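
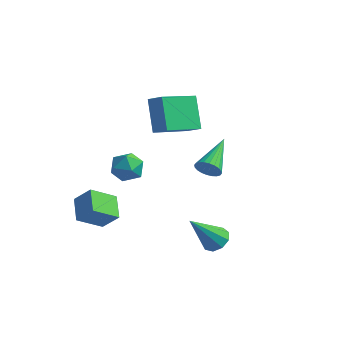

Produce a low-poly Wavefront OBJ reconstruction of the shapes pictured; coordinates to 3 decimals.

v 1.475 1.526 0.064
v 1.86 1.379 0.527
v 1.285 3.334 0.796
v 2.015 1.462 0.362
v 2.088 1.555 0.151
v 2.068 1.644 -0.073
v 1.957 1.715 -0.277
v 1.774 1.756 -0.428
v 1.544 1.763 -0.505
v 1.304 1.734 -0.494
v 1.09 1.673 -0.399
v 0.935 1.59 -0.234
v 0.862 1.496 -0.023
v 0.882 1.408 0.202
v 0.993 1.337 0.405
v 1.177 1.295 0.556
v 1.406 1.288 0.633
v 1.646 1.318 0.623
v 3.129 -0.852 -2.209
v 3.651 -1.273 -2.226
v 2.411 -1.808 -0.631
v 3.749 -0.911 -1.963
v 3.558 -0.522 -1.814
v 3.166 -0.287 -1.85
v 2.757 -0.317 -2.054
v 2.522 -0.597 -2.331
v 2.571 -0.996 -2.55
v 2.881 -1.328 -2.61
v 3.308 -1.437 -2.482
v -2.617 -0.545 -2.447
v -3.326 -1.477 -1.644
v -1.868 -0.418 -1.638
v -2.577 -1.35 -0.835
v -1.943 -1.47 -2.925
v -2.652 -2.402 -2.122
v -1.194 -1.343 -2.116
v -1.903 -2.275 -1.313
v -1.338 1.792 1.26
v -2.07 2.653 2.636
v -0.663 3.61 0.482
v -1.395 4.471 1.858
v -0.605 1.709 1.702
v -1.337 2.57 3.078
v 0.07 3.527 0.924
v -0.662 4.388 2.3
v -2.523 1.999 -0.624
v -2.096 2.044 -1.347
v -2.664 0.656 -0.793
v -2.237 0.701 -1.516
v -1.842 0.831 -0.784
v -1.755 1.662 -0.68
v -3.005 1.038 -1.46
v -2.918 1.869 -1.356
v -2.393 1.451 -1.864
v -1.674 1.323 -1.446
v -3.086 1.377 -0.694
v -2.367 1.249 -0.276
f 2 1 4
f 2 4 3
f 4 1 5
f 4 5 3
f 5 1 6
f 5 6 3
f 6 1 7
f 6 7 3
f 7 1 8
f 7 8 3
f 8 1 9
f 8 9 3
f 9 1 10
f 9 10 3
f 10 1 11
f 10 11 3
f 11 1 12
f 11 12 3
f 12 1 13
f 12 13 3
f 13 1 14
f 13 14 3
f 14 1 15
f 14 15 3
f 15 1 16
f 15 16 3
f 16 1 17
f 16 17 3
f 17 1 18
f 17 18 3
f 18 1 2
f 18 2 3
f 20 19 22
f 20 22 21
f 22 19 23
f 22 23 21
f 23 19 24
f 23 24 21
f 24 19 25
f 24 25 21
f 25 19 26
f 25 26 21
f 26 19 27
f 26 27 21
f 27 19 28
f 27 28 21
f 28 19 29
f 28 29 21
f 29 19 20
f 29 20 21
f 31 33 30
f 34 31 30
f 30 33 32
f 32 34 30
f 31 37 33
f 35 31 34
f 35 37 31
f 33 37 32
f 36 34 32
f 32 37 36
f 36 35 34
f 37 35 36
f 39 41 38
f 42 39 38
f 38 41 40
f 40 42 38
f 39 45 41
f 43 39 42
f 43 45 39
f 41 45 40
f 44 42 40
f 40 45 44
f 44 43 42
f 45 43 44
f 46 57 51
f 46 51 47
f 46 47 53
f 46 53 56
f 46 56 57
f 47 51 55
f 51 57 50
f 57 56 48
f 56 53 52
f 53 47 54
f 49 55 50
f 49 50 48
f 49 48 52
f 49 52 54
f 49 54 55
f 50 55 51
f 48 50 57
f 52 48 56
f 54 52 53
f 55 54 47



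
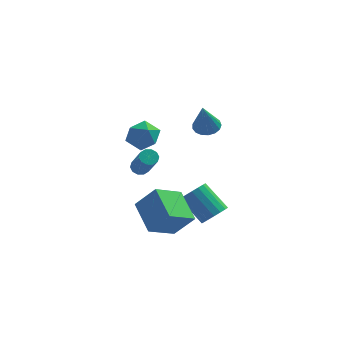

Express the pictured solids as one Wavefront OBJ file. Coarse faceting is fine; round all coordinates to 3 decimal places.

v -3.556 0.351 3.08
v -2.643 0.626 2.865
v -3.137 -1.166 2.915
v -2.224 -0.891 2.7
v -2.571 -0.77 3.607
v -2.83 0.168 3.708
v -2.95 -0.708 2.072
v -3.209 0.23 2.173
v -2.268 -0.028 2.242
v -2.034 -0.066 3.191
v -3.746 -0.474 2.589
v -3.512 -0.512 3.538
v -2.307 -3.565 -1.953
v -1.255 -3.69 -0.689
v -3.141 -1.972 -1.1
v -2.089 -2.098 0.164
v -1.131 -2.482 -2.824
v -0.079 -2.608 -1.56
v -1.965 -0.89 -1.971
v -0.913 -1.015 -0.707
v -3.488 3.718 -2.055
v -3.254 3.382 -2.407
v -2.638 2.106 -0.776
v -2.872 2.442 -0.425
v -3.027 3.609 -2.315
v -2.411 2.333 -0.684
v -2.977 3.878 -2.123
v -2.361 2.602 -0.493
v -3.122 4.085 -1.906
v -2.506 2.81 -0.276
v -3.406 4.153 -1.746
v -2.79 2.877 -0.115
v -3.722 4.054 -1.704
v -3.106 2.778 -0.073
v -3.949 3.827 -1.796
v -3.333 2.551 -0.165
v -3.999 3.558 -1.987
v -3.383 2.282 -0.357
v -3.854 3.35 -2.204
v -3.238 2.075 -0.574
v -3.57 3.283 -2.365
v -2.954 2.007 -0.734
v -0.003 4.111 1.086
v 0.65 4.46 1.296
v -0.177 3.349 2.894
v 0.389 4.708 1.375
v 0.038 4.818 1.388
v -0.323 4.767 1.332
v -0.61 4.566 1.22
v -0.759 4.261 1.076
v -0.734 3.921 0.936
v -0.542 3.625 0.829
v -0.227 3.44 0.781
v 0.14 3.41 0.804
v 0.474 3.54 0.89
v 0.698 3.801 1.022
v 0.762 4.133 1.168
v 0.75 -0.295 -2.858
v 1.283 -0.465 -2.244
v 0.082 0.304 -0.989
v -0.45 0.475 -1.602
v 1.39 -0.102 -2.364
v 0.189 0.667 -1.109
v 1.35 0.217 -2.598
v 0.149 0.986 -1.342
v 1.173 0.419 -2.891
v -0.028 1.188 -1.635
v 0.899 0.457 -3.176
v -0.302 1.227 -1.921
v 0.591 0.323 -3.388
v -0.609 1.093 -2.133
v 0.32 0.048 -3.479
v -0.881 0.817 -2.224
v 0.147 -0.306 -3.428
v -1.054 0.463 -2.172
v 0.113 -0.657 -3.246
v -1.088 0.112 -1.99
v 0.224 -0.926 -2.975
v -0.977 -0.156 -1.719
v 0.456 -1.049 -2.677
v -0.745 -0.28 -1.421
v 0.756 -1 -2.42
v -0.445 -0.231 -1.165
v 1.054 -0.789 -2.264
v -0.147 -0.02 -1.009
f 1 12 6
f 1 6 2
f 1 2 8
f 1 8 11
f 1 11 12
f 2 6 10
f 6 12 5
f 12 11 3
f 11 8 7
f 8 2 9
f 4 10 5
f 4 5 3
f 4 3 7
f 4 7 9
f 4 9 10
f 5 10 6
f 3 5 12
f 7 3 11
f 9 7 8
f 10 9 2
f 14 16 13
f 17 14 13
f 13 16 15
f 15 17 13
f 14 20 16
f 18 14 17
f 18 20 14
f 16 20 15
f 19 17 15
f 15 20 19
f 19 18 17
f 20 18 19
f 22 21 25
f 22 25 23
f 23 25 26
f 23 26 24
f 25 21 27
f 25 27 26
f 26 27 28
f 26 28 24
f 27 21 29
f 27 29 28
f 28 29 30
f 28 30 24
f 29 21 31
f 29 31 30
f 30 31 32
f 30 32 24
f 31 21 33
f 31 33 32
f 32 33 34
f 32 34 24
f 33 21 35
f 33 35 34
f 34 35 36
f 34 36 24
f 35 21 37
f 35 37 36
f 36 37 38
f 36 38 24
f 37 21 39
f 37 39 38
f 38 39 40
f 38 40 24
f 39 21 41
f 39 41 40
f 40 41 42
f 40 42 24
f 41 21 22
f 41 22 42
f 42 22 23
f 42 23 24
f 44 43 46
f 44 46 45
f 46 43 47
f 46 47 45
f 47 43 48
f 47 48 45
f 48 43 49
f 48 49 45
f 49 43 50
f 49 50 45
f 50 43 51
f 50 51 45
f 51 43 52
f 51 52 45
f 52 43 53
f 52 53 45
f 53 43 54
f 53 54 45
f 54 43 55
f 54 55 45
f 55 43 56
f 55 56 45
f 56 43 57
f 56 57 45
f 57 43 44
f 57 44 45
f 59 58 62
f 59 62 60
f 60 62 63
f 60 63 61
f 62 58 64
f 62 64 63
f 63 64 65
f 63 65 61
f 64 58 66
f 64 66 65
f 65 66 67
f 65 67 61
f 66 58 68
f 66 68 67
f 67 68 69
f 67 69 61
f 68 58 70
f 68 70 69
f 69 70 71
f 69 71 61
f 70 58 72
f 70 72 71
f 71 72 73
f 71 73 61
f 72 58 74
f 72 74 73
f 73 74 75
f 73 75 61
f 74 58 76
f 74 76 75
f 75 76 77
f 75 77 61
f 76 58 78
f 76 78 77
f 77 78 79
f 77 79 61
f 78 58 80
f 78 80 79
f 79 80 81
f 79 81 61
f 80 58 82
f 80 82 81
f 81 82 83
f 81 83 61
f 82 58 84
f 82 84 83
f 83 84 85
f 83 85 61
f 84 58 59
f 84 59 85
f 85 59 60
f 85 60 61



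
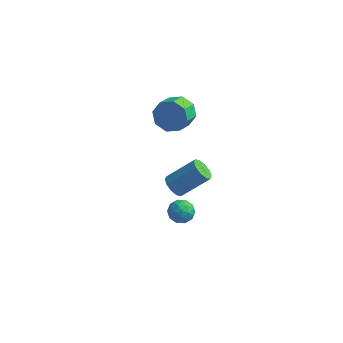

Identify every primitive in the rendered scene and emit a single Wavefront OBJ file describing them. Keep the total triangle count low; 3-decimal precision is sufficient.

v 2.244 -3.085 -1.131
v 2.686 -2.754 -1.586
v 3.154 -3.506 -0.554
v 3.596 -3.175 -1.009
v 3.201 -2.793 -0.551
v 2.639 -2.532 -0.908
v 3.201 -3.728 -1.232
v 2.639 -3.467 -1.589
v 3.277 -3.151 -1.648
v 3.278 -2.573 -1.227
v 2.562 -3.687 -0.913
v 2.563 -3.109 -0.492
v 2.385 -2.882 -1.409
v 3.455 -3.378 -0.731
v 3.223 -3.153 -0.462
v 3.483 -2.958 -0.729
v 2.358 -2.752 -1.011
v 2.617 -2.558 -1.278
v 2.92 -2.58 -0.67
v 3.223 -3.702 -0.862
v 3.482 -3.508 -1.129
v 2.357 -3.302 -1.411
v 2.617 -3.107 -1.678
v 2.92 -3.68 -1.47
v 2.992 -2.921 -1.713
v 3.527 -3.169 -1.374
v 3.295 -3.494 -1.505
v 2.964 -3.341 -1.715
v 2.993 -2.582 -1.466
v 3.527 -2.829 -1.126
v 3.296 -2.605 -0.857
v 2.965 -2.452 -1.067
v 3.34 -2.815 -1.502
v 2.313 -3.431 -1.014
v 2.847 -3.678 -0.674
v 2.875 -3.808 -1.073
v 2.544 -3.655 -1.283
v 2.313 -3.091 -0.766
v 2.848 -3.339 -0.427
v 2.876 -2.919 -0.425
v 2.545 -2.766 -0.635
v 2.5 -3.445 -0.638
v -0.599 4.181 -0.841
v 0.103 3.882 -1.472
v 0.1 2.779 -0.95
v -0.601 3.079 -0.319
v 0.391 4.18 -0.838
v 0.389 3.077 -0.317
v 0.1 4.48 -0.206
v 0.097 3.377 0.316
v -0.601 4.605 0.054
v -0.603 3.502 0.576
v -1.3 4.481 -0.21
v -1.303 3.378 0.312
v -1.589 4.183 -0.843
v -1.591 3.08 -0.322
v -1.297 3.883 -1.476
v -1.3 2.78 -0.954
v -0.597 3.758 -1.736
v -0.599 2.655 -1.214
v 0.923 0.295 -3.085
v 1.452 0.039 -3.446
v 2.685 0.849 -2.217
v 2.157 1.105 -1.855
v 1.358 0.424 -3.605
v 2.591 1.233 -2.376
v 1.098 0.759 -3.565
v 2.331 1.569 -2.336
v 0.771 0.917 -3.341
v 2.004 1.727 -2.112
v 0.502 0.838 -3.02
v 1.735 1.647 -1.79
v 0.395 0.551 -2.723
v 1.628 1.361 -1.494
v 0.489 0.167 -2.564
v 1.722 0.976 -1.335
v 0.749 -0.169 -2.604
v 1.982 0.641 -1.375
v 1.076 -0.327 -2.828
v 2.309 0.483 -1.599
v 1.345 -0.247 -3.15
v 2.578 0.562 -1.92
f 1 38 17
f 38 12 41
f 17 41 6
f 38 41 17
f 1 17 13
f 17 6 18
f 13 18 2
f 17 18 13
f 1 13 22
f 13 2 23
f 22 23 8
f 13 23 22
f 1 22 34
f 22 8 37
f 34 37 11
f 22 37 34
f 1 34 38
f 34 11 42
f 38 42 12
f 34 42 38
f 2 18 29
f 18 6 32
f 29 32 10
f 18 32 29
f 6 41 19
f 41 12 40
f 19 40 5
f 41 40 19
f 12 42 39
f 42 11 35
f 39 35 3
f 42 35 39
f 11 37 36
f 37 8 24
f 36 24 7
f 37 24 36
f 8 23 28
f 23 2 25
f 28 25 9
f 23 25 28
f 4 30 16
f 30 10 31
f 16 31 5
f 30 31 16
f 4 16 14
f 16 5 15
f 14 15 3
f 16 15 14
f 4 14 21
f 14 3 20
f 21 20 7
f 14 20 21
f 4 21 26
f 21 7 27
f 26 27 9
f 21 27 26
f 4 26 30
f 26 9 33
f 30 33 10
f 26 33 30
f 5 31 19
f 31 10 32
f 19 32 6
f 31 32 19
f 3 15 39
f 15 5 40
f 39 40 12
f 15 40 39
f 7 20 36
f 20 3 35
f 36 35 11
f 20 35 36
f 9 27 28
f 27 7 24
f 28 24 8
f 27 24 28
f 10 33 29
f 33 9 25
f 29 25 2
f 33 25 29
f 44 43 47
f 44 47 45
f 45 47 48
f 45 48 46
f 47 43 49
f 47 49 48
f 48 49 50
f 48 50 46
f 49 43 51
f 49 51 50
f 50 51 52
f 50 52 46
f 51 43 53
f 51 53 52
f 52 53 54
f 52 54 46
f 53 43 55
f 53 55 54
f 54 55 56
f 54 56 46
f 55 43 57
f 55 57 56
f 56 57 58
f 56 58 46
f 57 43 59
f 57 59 58
f 58 59 60
f 58 60 46
f 59 43 44
f 59 44 60
f 60 44 45
f 60 45 46
f 62 61 65
f 62 65 63
f 63 65 66
f 63 66 64
f 65 61 67
f 65 67 66
f 66 67 68
f 66 68 64
f 67 61 69
f 67 69 68
f 68 69 70
f 68 70 64
f 69 61 71
f 69 71 70
f 70 71 72
f 70 72 64
f 71 61 73
f 71 73 72
f 72 73 74
f 72 74 64
f 73 61 75
f 73 75 74
f 74 75 76
f 74 76 64
f 75 61 77
f 75 77 76
f 76 77 78
f 76 78 64
f 77 61 79
f 77 79 78
f 78 79 80
f 78 80 64
f 79 61 81
f 79 81 80
f 80 81 82
f 80 82 64
f 81 61 62
f 81 62 82
f 82 62 63
f 82 63 64



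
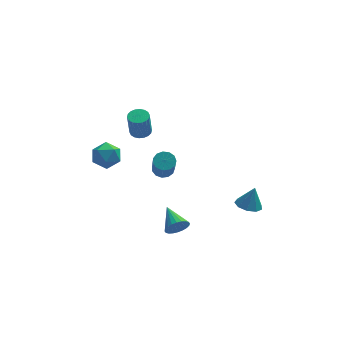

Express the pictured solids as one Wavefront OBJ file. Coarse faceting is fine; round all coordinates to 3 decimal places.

v 3.168 0.034 0.435
v 3.51 0.535 0.264
v 3.452 0.186 1.445
v 3.107 0.657 0.359
v 2.733 0.487 0.489
v 2.563 0.106 0.594
v 2.675 -0.309 0.625
v 3.019 -0.563 0.567
v 3.432 -0.538 0.447
v 3.722 -0.245 0.321
v 3.752 0.179 0.249
v -0.096 -1.899 0.853
v 0.251 -1.965 1.3
v -0.444 -0.801 1.287
v 0.386 -1.865 1.155
v 0.448 -1.77 0.963
v 0.427 -1.694 0.755
v 0.326 -1.65 0.562
v 0.161 -1.643 0.413
v -0.044 -1.676 0.331
v -0.256 -1.742 0.329
v -0.444 -1.832 0.406
v -0.579 -1.932 0.552
v -0.64 -2.028 0.743
v -0.619 -2.103 0.951
v -0.518 -2.147 1.145
v -0.353 -2.154 1.293
v -0.149 -2.122 1.375
v 0.063 -2.055 1.378
v -3.246 0.782 3.258
v -2.864 1.219 3.693
v -2.956 -0.139 3.927
v -2.574 0.298 4.362
v -3.298 0.344 4.346
v -3.477 0.913 3.933
v -2.343 0.167 3.687
v -2.522 0.736 3.274
v -2.306 0.839 3.959
v -2.896 0.948 4.366
v -2.924 0.132 3.254
v -3.514 0.241 3.661
v -1.216 3.99 2.562
v -0.909 4.372 2.659
v -1.016 4.152 3.874
v -1.324 3.77 3.778
v -1.109 4.469 2.658
v -1.216 4.249 3.874
v -1.331 4.471 2.639
v -1.438 4.25 3.855
v -1.53 4.377 2.605
v -1.637 4.157 3.82
v -1.667 4.207 2.562
v -1.774 3.987 3.777
v -1.714 3.994 2.519
v -1.822 3.774 3.735
v -1.664 3.78 2.485
v -1.771 3.56 3.7
v -1.524 3.608 2.466
v -1.631 3.388 3.681
v -1.324 3.511 2.466
v -1.431 3.291 3.682
v -1.102 3.51 2.485
v -1.209 3.289 3.701
v -0.903 3.603 2.52
v -1.01 3.383 3.735
v -0.766 3.773 2.563
v -0.873 3.553 3.778
v -0.718 3.986 2.605
v -0.826 3.766 3.821
v -0.769 4.2 2.64
v -0.876 3.98 3.855
v -0.352 2.245 1.34
v 0.093 2.445 1.492
v 0.076 1.494 2.791
v -0.368 1.295 2.64
v -0.113 2.608 1.609
v -0.13 1.657 2.908
v -0.395 2.656 1.64
v -0.412 1.705 2.939
v -0.663 2.573 1.577
v -0.68 1.622 2.876
v -0.832 2.387 1.438
v -0.849 1.436 2.737
v -0.848 2.156 1.268
v -0.865 1.205 2.567
v -0.707 1.953 1.122
v -0.724 1.002 2.421
v -0.453 1.843 1.044
v -0.47 0.892 2.343
v -0.167 1.861 1.061
v -0.184 0.91 2.36
v 0.061 2.001 1.167
v 0.044 1.05 2.466
v 0.157 2.219 1.327
v 0.141 1.268 2.626
f 2 1 4
f 2 4 3
f 4 1 5
f 4 5 3
f 5 1 6
f 5 6 3
f 6 1 7
f 6 7 3
f 7 1 8
f 7 8 3
f 8 1 9
f 8 9 3
f 9 1 10
f 9 10 3
f 10 1 11
f 10 11 3
f 11 1 2
f 11 2 3
f 13 12 15
f 13 15 14
f 15 12 16
f 15 16 14
f 16 12 17
f 16 17 14
f 17 12 18
f 17 18 14
f 18 12 19
f 18 19 14
f 19 12 20
f 19 20 14
f 20 12 21
f 20 21 14
f 21 12 22
f 21 22 14
f 22 12 23
f 22 23 14
f 23 12 24
f 23 24 14
f 24 12 25
f 24 25 14
f 25 12 26
f 25 26 14
f 26 12 27
f 26 27 14
f 27 12 28
f 27 28 14
f 28 12 29
f 28 29 14
f 29 12 13
f 29 13 14
f 30 41 35
f 30 35 31
f 30 31 37
f 30 37 40
f 30 40 41
f 31 35 39
f 35 41 34
f 41 40 32
f 40 37 36
f 37 31 38
f 33 39 34
f 33 34 32
f 33 32 36
f 33 36 38
f 33 38 39
f 34 39 35
f 32 34 41
f 36 32 40
f 38 36 37
f 39 38 31
f 43 42 46
f 43 46 44
f 44 46 47
f 44 47 45
f 46 42 48
f 46 48 47
f 47 48 49
f 47 49 45
f 48 42 50
f 48 50 49
f 49 50 51
f 49 51 45
f 50 42 52
f 50 52 51
f 51 52 53
f 51 53 45
f 52 42 54
f 52 54 53
f 53 54 55
f 53 55 45
f 54 42 56
f 54 56 55
f 55 56 57
f 55 57 45
f 56 42 58
f 56 58 57
f 57 58 59
f 57 59 45
f 58 42 60
f 58 60 59
f 59 60 61
f 59 61 45
f 60 42 62
f 60 62 61
f 61 62 63
f 61 63 45
f 62 42 64
f 62 64 63
f 63 64 65
f 63 65 45
f 64 42 66
f 64 66 65
f 65 66 67
f 65 67 45
f 66 42 68
f 66 68 67
f 67 68 69
f 67 69 45
f 68 42 70
f 68 70 69
f 69 70 71
f 69 71 45
f 70 42 43
f 70 43 71
f 71 43 44
f 71 44 45
f 73 72 76
f 73 76 74
f 74 76 77
f 74 77 75
f 76 72 78
f 76 78 77
f 77 78 79
f 77 79 75
f 78 72 80
f 78 80 79
f 79 80 81
f 79 81 75
f 80 72 82
f 80 82 81
f 81 82 83
f 81 83 75
f 82 72 84
f 82 84 83
f 83 84 85
f 83 85 75
f 84 72 86
f 84 86 85
f 85 86 87
f 85 87 75
f 86 72 88
f 86 88 87
f 87 88 89
f 87 89 75
f 88 72 90
f 88 90 89
f 89 90 91
f 89 91 75
f 90 72 92
f 90 92 91
f 91 92 93
f 91 93 75
f 92 72 94
f 92 94 93
f 93 94 95
f 93 95 75
f 94 72 73
f 94 73 95
f 95 73 74
f 95 74 75



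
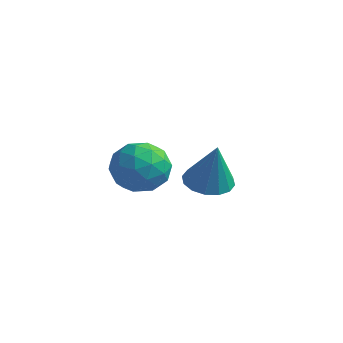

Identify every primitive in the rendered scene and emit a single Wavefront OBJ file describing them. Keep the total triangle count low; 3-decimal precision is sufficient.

v -1.987 -0.444 0.992
v -1.348 -0.48 -0.034
v -2.632 -2.26 0.654
v -1.993 -2.296 -0.372
v -1.424 -2.294 0.695
v -1.025 -1.172 0.904
v -2.955 -1.568 -0.284
v -2.556 -0.446 -0.075
v -1.946 -1.175 -0.823
v -1 -1.624 -0.217
v -2.98 -1.116 0.837
v -2.034 -1.565 1.443
v -1.611 -0.303 0.508
v -2.369 -2.437 0.112
v -2.035 -2.436 0.739
v -1.659 -2.458 0.136
v -1.421 -0.709 1.06
v -1.045 -0.731 0.457
v -1.09 -1.797 0.885
v -2.935 -2.009 0.163
v -2.559 -2.031 -0.44
v -2.321 -0.282 0.484
v -1.945 -0.304 -0.119
v -2.89 -0.943 -0.265
v -1.587 -0.733 -0.558
v -1.966 -1.8 -0.756
v -2.531 -1.372 -0.705
v -2.297 -0.712 -0.582
v -1.031 -0.996 -0.202
v -1.41 -2.064 -0.401
v -1.076 -2.062 0.226
v -0.841 -1.403 0.349
v -1.382 -1.405 -0.666
v -2.57 -0.676 1.021
v -2.949 -1.744 0.822
v -3.139 -1.337 0.271
v -2.904 -0.678 0.394
v -2.014 -0.94 1.376
v -2.393 -2.007 1.178
v -1.683 -2.028 1.202
v -1.449 -1.368 1.325
v -2.598 -1.335 1.286
v -2.124 2.674 -1.956
v -1.612 1.83 -2.214
v -1.496 2.426 0.096
v -1.265 2.224 -2.273
v -1.148 2.738 -2.247
v -1.292 3.235 -2.142
v -1.659 3.582 -1.988
v -2.151 3.685 -1.826
v -2.635 3.518 -1.698
v -2.982 3.124 -1.639
v -3.099 2.61 -1.665
v -2.955 2.113 -1.77
v -2.588 1.766 -1.924
v -2.096 1.663 -2.086
f 1 38 17
f 38 12 41
f 17 41 6
f 38 41 17
f 1 17 13
f 17 6 18
f 13 18 2
f 17 18 13
f 1 13 22
f 13 2 23
f 22 23 8
f 13 23 22
f 1 22 34
f 22 8 37
f 34 37 11
f 22 37 34
f 1 34 38
f 34 11 42
f 38 42 12
f 34 42 38
f 2 18 29
f 18 6 32
f 29 32 10
f 18 32 29
f 6 41 19
f 41 12 40
f 19 40 5
f 41 40 19
f 12 42 39
f 42 11 35
f 39 35 3
f 42 35 39
f 11 37 36
f 37 8 24
f 36 24 7
f 37 24 36
f 8 23 28
f 23 2 25
f 28 25 9
f 23 25 28
f 4 30 16
f 30 10 31
f 16 31 5
f 30 31 16
f 4 16 14
f 16 5 15
f 14 15 3
f 16 15 14
f 4 14 21
f 14 3 20
f 21 20 7
f 14 20 21
f 4 21 26
f 21 7 27
f 26 27 9
f 21 27 26
f 4 26 30
f 26 9 33
f 30 33 10
f 26 33 30
f 5 31 19
f 31 10 32
f 19 32 6
f 31 32 19
f 3 15 39
f 15 5 40
f 39 40 12
f 15 40 39
f 7 20 36
f 20 3 35
f 36 35 11
f 20 35 36
f 9 27 28
f 27 7 24
f 28 24 8
f 27 24 28
f 10 33 29
f 33 9 25
f 29 25 2
f 33 25 29
f 44 43 46
f 44 46 45
f 46 43 47
f 46 47 45
f 47 43 48
f 47 48 45
f 48 43 49
f 48 49 45
f 49 43 50
f 49 50 45
f 50 43 51
f 50 51 45
f 51 43 52
f 51 52 45
f 52 43 53
f 52 53 45
f 53 43 54
f 53 54 45
f 54 43 55
f 54 55 45
f 55 43 56
f 55 56 45
f 56 43 44
f 56 44 45



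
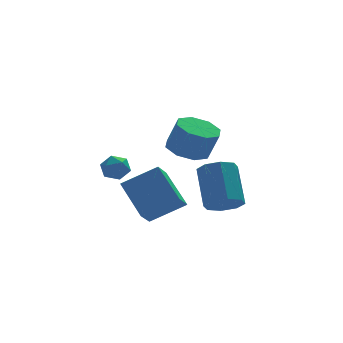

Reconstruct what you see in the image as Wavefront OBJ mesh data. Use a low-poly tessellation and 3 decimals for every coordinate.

v -0.165 -4 -1.605
v -0.708 -4.694 -0.93
v -0.577 -2.508 -0.402
v -1.12 -3.202 0.273
v 1.3 -4.298 -0.733
v 0.757 -4.992 -0.058
v 0.888 -2.806 0.47
v 0.345 -3.5 1.145
v 3.438 -2.536 -1.765
v 4.099 -2.165 -2.192
v 4.263 -0.714 -0.683
v 3.602 -1.084 -0.255
v 3.508 -1.914 -2.37
v 3.672 -0.463 -0.86
v 2.876 -2.027 -2.192
v 3.04 -0.576 -0.683
v 2.574 -2.438 -1.765
v 2.737 -0.987 -0.255
v 2.777 -2.906 -1.337
v 2.941 -1.455 0.172
v 3.368 -3.157 -1.16
v 3.532 -1.706 0.35
v 4 -3.044 -1.337
v 4.164 -1.593 0.172
v 4.303 -2.633 -1.765
v 4.466 -1.182 -0.255
v 2.147 -1.575 1.162
v 2.816 -0.858 1.147
v 3.201 -1.189 2.462
v 2.533 -1.905 2.478
v 2.15 -0.624 1.4
v 2.535 -0.955 2.716
v 1.483 -0.947 1.515
v 1.868 -1.277 2.83
v 1.205 -1.637 1.423
v 1.59 -1.968 2.738
v 1.479 -2.291 1.178
v 1.864 -2.622 2.493
v 2.145 -2.525 0.924
v 2.53 -2.856 2.24
v 2.812 -2.203 0.81
v 3.197 -2.533 2.125
v 3.09 -1.512 0.902
v 3.475 -1.843 2.217
v -0.067 1.834 -0.498
v 0.372 1.517 -0.965
v -0.652 0.843 -0.375
v -0.213 0.526 -0.842
v 0.03 0.72 -0.199
v 0.391 1.333 -0.274
v -0.671 1.027 -1.066
v -0.31 1.64 -1.141
v -0.002 1.019 -1.316
v 0.432 0.829 -0.78
v -0.712 1.531 -0.56
v -0.278 1.341 -0.024
f 2 4 1
f 5 2 1
f 1 4 3
f 3 5 1
f 2 8 4
f 6 2 5
f 6 8 2
f 4 8 3
f 7 5 3
f 3 8 7
f 7 6 5
f 8 6 7
f 10 9 13
f 10 13 11
f 11 13 14
f 11 14 12
f 13 9 15
f 13 15 14
f 14 15 16
f 14 16 12
f 15 9 17
f 15 17 16
f 16 17 18
f 16 18 12
f 17 9 19
f 17 19 18
f 18 19 20
f 18 20 12
f 19 9 21
f 19 21 20
f 20 21 22
f 20 22 12
f 21 9 23
f 21 23 22
f 22 23 24
f 22 24 12
f 23 9 25
f 23 25 24
f 24 25 26
f 24 26 12
f 25 9 10
f 25 10 26
f 26 10 11
f 26 11 12
f 28 27 31
f 28 31 29
f 29 31 32
f 29 32 30
f 31 27 33
f 31 33 32
f 32 33 34
f 32 34 30
f 33 27 35
f 33 35 34
f 34 35 36
f 34 36 30
f 35 27 37
f 35 37 36
f 36 37 38
f 36 38 30
f 37 27 39
f 37 39 38
f 38 39 40
f 38 40 30
f 39 27 41
f 39 41 40
f 40 41 42
f 40 42 30
f 41 27 43
f 41 43 42
f 42 43 44
f 42 44 30
f 43 27 28
f 43 28 44
f 44 28 29
f 44 29 30
f 45 56 50
f 45 50 46
f 45 46 52
f 45 52 55
f 45 55 56
f 46 50 54
f 50 56 49
f 56 55 47
f 55 52 51
f 52 46 53
f 48 54 49
f 48 49 47
f 48 47 51
f 48 51 53
f 48 53 54
f 49 54 50
f 47 49 56
f 51 47 55
f 53 51 52
f 54 53 46



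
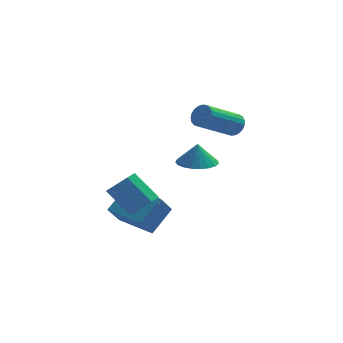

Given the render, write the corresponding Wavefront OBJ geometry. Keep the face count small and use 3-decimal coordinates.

v -1.546 0.228 -1.925
v -0.716 1.108 -0.924
v -1.071 0.965 -2.966
v -0.241 1.844 -1.965
v -0.099 -0.944 -2.095
v 0.731 -0.065 -1.094
v 0.376 -0.208 -3.136
v 1.206 0.672 -2.135
v 2.318 3.325 -0.594
v 3.074 3.915 -0.647
v 2.342 3.395 0.514
v 2.767 4.171 -0.657
v 2.384 4.28 -0.656
v 1.989 4.225 -0.644
v 1.65 4.014 -0.623
v 1.428 3.683 -0.598
v 1.359 3.291 -0.571
v 1.456 2.905 -0.549
v 1.702 2.591 -0.534
v 2.055 2.404 -0.529
v 2.453 2.376 -0.536
v 2.828 2.512 -0.553
v 3.115 2.789 -0.577
v 3.264 3.158 -0.603
v 3.249 3.557 -0.628
v 0.102 -2.14 -0.394
v 0.662 -2.194 0.132
v -0.342 -1.634 1.259
v -0.902 -1.58 0.734
v 0.673 -1.718 -0.095
v -0.331 -1.159 1.033
v 0.416 -1.44 -0.461
v -0.588 -0.881 0.667
v 0.013 -1.489 -0.796
v -0.991 -0.93 0.332
v -0.349 -1.843 -0.943
v -1.353 -1.283 0.185
v -0.5 -2.335 -0.833
v -1.504 -1.776 0.295
v -0.369 -2.736 -0.517
v -1.373 -2.177 0.611
v -0.018 -2.858 -0.144
v -1.022 -2.299 0.984
v 0.389 -2.644 0.112
v -0.614 -2.085 1.24
v 3.891 1.859 2.439
v 4.32 1.472 2.636
v 2.877 0.415 3.698
v 2.449 0.801 3.501
v 4.322 1.65 2.817
v 2.88 0.593 3.879
v 4.25 1.864 2.932
v 2.808 0.807 3.994
v 4.116 2.077 2.962
v 2.674 1.02 4.024
v 3.943 2.253 2.902
v 2.501 1.195 3.964
v 3.761 2.36 2.761
v 2.319 1.302 3.823
v 3.602 2.381 2.565
v 2.159 1.323 3.627
v 3.492 2.311 2.347
v 2.05 1.253 3.409
v 3.452 2.163 2.145
v 2.009 1.106 3.207
v 3.487 1.963 1.994
v 2.045 0.905 3.056
v 3.593 1.744 1.92
v 2.15 0.687 2.981
v 3.75 1.546 1.935
v 2.307 0.488 2.997
v 3.931 1.401 2.038
v 2.489 0.344 3.1
v 4.106 1.336 2.21
v 2.663 0.278 3.272
v 4.243 1.361 2.421
v 2.801 0.303 3.483
f 2 4 1
f 5 2 1
f 1 4 3
f 3 5 1
f 2 8 4
f 6 2 5
f 6 8 2
f 4 8 3
f 7 5 3
f 3 8 7
f 7 6 5
f 8 6 7
f 10 9 12
f 10 12 11
f 12 9 13
f 12 13 11
f 13 9 14
f 13 14 11
f 14 9 15
f 14 15 11
f 15 9 16
f 15 16 11
f 16 9 17
f 16 17 11
f 17 9 18
f 17 18 11
f 18 9 19
f 18 19 11
f 19 9 20
f 19 20 11
f 20 9 21
f 20 21 11
f 21 9 22
f 21 22 11
f 22 9 23
f 22 23 11
f 23 9 24
f 23 24 11
f 24 9 25
f 24 25 11
f 25 9 10
f 25 10 11
f 27 26 30
f 27 30 28
f 28 30 31
f 28 31 29
f 30 26 32
f 30 32 31
f 31 32 33
f 31 33 29
f 32 26 34
f 32 34 33
f 33 34 35
f 33 35 29
f 34 26 36
f 34 36 35
f 35 36 37
f 35 37 29
f 36 26 38
f 36 38 37
f 37 38 39
f 37 39 29
f 38 26 40
f 38 40 39
f 39 40 41
f 39 41 29
f 40 26 42
f 40 42 41
f 41 42 43
f 41 43 29
f 42 26 44
f 42 44 43
f 43 44 45
f 43 45 29
f 44 26 27
f 44 27 45
f 45 27 28
f 45 28 29
f 47 46 50
f 47 50 48
f 48 50 51
f 48 51 49
f 50 46 52
f 50 52 51
f 51 52 53
f 51 53 49
f 52 46 54
f 52 54 53
f 53 54 55
f 53 55 49
f 54 46 56
f 54 56 55
f 55 56 57
f 55 57 49
f 56 46 58
f 56 58 57
f 57 58 59
f 57 59 49
f 58 46 60
f 58 60 59
f 59 60 61
f 59 61 49
f 60 46 62
f 60 62 61
f 61 62 63
f 61 63 49
f 62 46 64
f 62 64 63
f 63 64 65
f 63 65 49
f 64 46 66
f 64 66 65
f 65 66 67
f 65 67 49
f 66 46 68
f 66 68 67
f 67 68 69
f 67 69 49
f 68 46 70
f 68 70 69
f 69 70 71
f 69 71 49
f 70 46 72
f 70 72 71
f 71 72 73
f 71 73 49
f 72 46 74
f 72 74 73
f 73 74 75
f 73 75 49
f 74 46 76
f 74 76 75
f 75 76 77
f 75 77 49
f 76 46 47
f 76 47 77
f 77 47 48
f 77 48 49



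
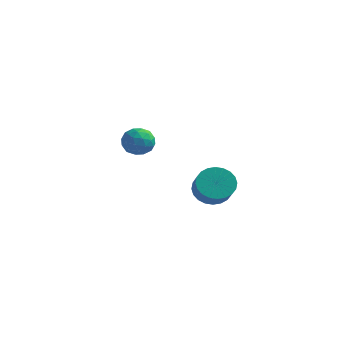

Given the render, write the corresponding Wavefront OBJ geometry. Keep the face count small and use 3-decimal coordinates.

v -3.489 2.39 -3.864
v -2.675 1.829 -3.867
v -4.105 1.491 -2.693
v -3.291 0.93 -2.696
v -3.247 1.863 -2.373
v -2.866 2.419 -3.097
v -3.914 0.901 -3.463
v -3.533 1.457 -4.187
v -2.938 0.909 -3.619
v -2.526 1.503 -2.946
v -4.254 1.817 -3.614
v -3.842 2.411 -2.941
v -3.028 2.188 -3.968
v -3.752 1.132 -2.592
v -3.726 1.68 -2.402
v -3.248 1.35 -2.404
v -3.14 2.535 -3.515
v -2.662 2.205 -3.517
v -2.998 2.225 -2.639
v -4.118 1.115 -3.043
v -3.64 0.785 -3.045
v -3.532 1.97 -4.156
v -3.054 1.64 -4.158
v -3.782 1.095 -3.921
v -2.704 1.318 -3.824
v -3.066 0.789 -3.136
v -3.432 0.773 -3.587
v -3.209 1.099 -4.012
v -2.462 1.667 -3.428
v -2.824 1.139 -2.74
v -2.798 1.687 -2.551
v -2.574 2.014 -2.976
v -2.616 1.126 -3.283
v -3.956 2.181 -3.82
v -4.318 1.653 -3.132
v -4.206 1.306 -3.584
v -3.982 1.633 -4.009
v -3.714 2.531 -3.424
v -4.076 2.002 -2.736
v -3.571 2.221 -2.548
v -3.348 2.547 -2.973
v -4.164 2.194 -3.277
v 2.738 -1.49 -4.119
v 3.658 -1.138 -4.483
v 4.342 -1.979 -3.565
v 3.422 -2.33 -3.201
v 3.583 -0.87 -4.182
v 4.268 -1.711 -3.264
v 3.38 -0.697 -3.871
v 4.064 -1.537 -2.954
v 3.079 -0.644 -3.598
v 3.763 -1.485 -2.681
v 2.726 -0.72 -3.405
v 3.41 -1.561 -2.487
v 2.375 -0.913 -3.32
v 3.059 -1.754 -2.402
v 2.079 -1.194 -3.356
v 2.763 -2.035 -2.439
v 1.883 -1.52 -3.509
v 2.568 -2.361 -2.592
v 1.818 -1.841 -3.755
v 2.502 -2.682 -2.837
v 1.892 -2.109 -4.056
v 2.577 -2.95 -3.138
v 2.096 -2.283 -4.366
v 2.78 -3.123 -3.449
v 2.397 -2.335 -4.639
v 3.081 -3.176 -3.722
v 2.75 -2.259 -4.833
v 3.434 -3.1 -3.915
v 3.101 -2.066 -4.918
v 3.785 -2.907 -4
v 3.397 -1.785 -4.881
v 4.081 -2.626 -3.964
v 3.592 -1.459 -4.728
v 4.277 -2.3 -3.811
f 1 38 17
f 38 12 41
f 17 41 6
f 38 41 17
f 1 17 13
f 17 6 18
f 13 18 2
f 17 18 13
f 1 13 22
f 13 2 23
f 22 23 8
f 13 23 22
f 1 22 34
f 22 8 37
f 34 37 11
f 22 37 34
f 1 34 38
f 34 11 42
f 38 42 12
f 34 42 38
f 2 18 29
f 18 6 32
f 29 32 10
f 18 32 29
f 6 41 19
f 41 12 40
f 19 40 5
f 41 40 19
f 12 42 39
f 42 11 35
f 39 35 3
f 42 35 39
f 11 37 36
f 37 8 24
f 36 24 7
f 37 24 36
f 8 23 28
f 23 2 25
f 28 25 9
f 23 25 28
f 4 30 16
f 30 10 31
f 16 31 5
f 30 31 16
f 4 16 14
f 16 5 15
f 14 15 3
f 16 15 14
f 4 14 21
f 14 3 20
f 21 20 7
f 14 20 21
f 4 21 26
f 21 7 27
f 26 27 9
f 21 27 26
f 4 26 30
f 26 9 33
f 30 33 10
f 26 33 30
f 5 31 19
f 31 10 32
f 19 32 6
f 31 32 19
f 3 15 39
f 15 5 40
f 39 40 12
f 15 40 39
f 7 20 36
f 20 3 35
f 36 35 11
f 20 35 36
f 9 27 28
f 27 7 24
f 28 24 8
f 27 24 28
f 10 33 29
f 33 9 25
f 29 25 2
f 33 25 29
f 44 43 47
f 44 47 45
f 45 47 48
f 45 48 46
f 47 43 49
f 47 49 48
f 48 49 50
f 48 50 46
f 49 43 51
f 49 51 50
f 50 51 52
f 50 52 46
f 51 43 53
f 51 53 52
f 52 53 54
f 52 54 46
f 53 43 55
f 53 55 54
f 54 55 56
f 54 56 46
f 55 43 57
f 55 57 56
f 56 57 58
f 56 58 46
f 57 43 59
f 57 59 58
f 58 59 60
f 58 60 46
f 59 43 61
f 59 61 60
f 60 61 62
f 60 62 46
f 61 43 63
f 61 63 62
f 62 63 64
f 62 64 46
f 63 43 65
f 63 65 64
f 64 65 66
f 64 66 46
f 65 43 67
f 65 67 66
f 66 67 68
f 66 68 46
f 67 43 69
f 67 69 68
f 68 69 70
f 68 70 46
f 69 43 71
f 69 71 70
f 70 71 72
f 70 72 46
f 71 43 73
f 71 73 72
f 72 73 74
f 72 74 46
f 73 43 75
f 73 75 74
f 74 75 76
f 74 76 46
f 75 43 44
f 75 44 76
f 76 44 45
f 76 45 46



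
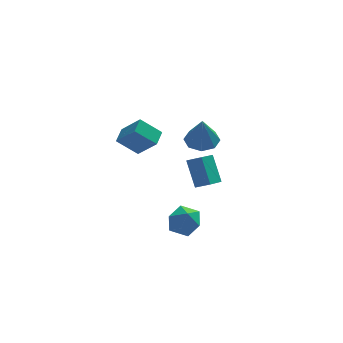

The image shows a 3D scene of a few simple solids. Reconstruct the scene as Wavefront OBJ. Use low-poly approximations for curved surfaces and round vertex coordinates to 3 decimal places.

v 0.18 2.089 -0.283
v 1.015 2.608 -0.101
v 0.1 1.571 1.563
v 0.383 3.03 -0.01
v -0.368 2.9 -0.079
v -0.798 2.296 -0.268
v -0.655 1.57 -0.465
v -0.023 1.149 -0.556
v 0.728 1.278 -0.487
v 1.158 1.883 -0.299
v -1.007 -2.27 -0.956
v -1.281 -1.217 0.465
v -0.239 -1.432 -1.428
v -0.514 -0.38 -0.007
v -0.286 -2.68 -0.513
v -0.561 -1.628 0.908
v 0.481 -1.843 -0.985
v 0.207 -0.79 0.436
v -2.411 -2.558 -2.834
v -1.384 -2.388 -2.846
v -2.136 -4.212 -2.674
v -1.109 -4.042 -2.686
v -1.679 -3.731 -1.872
v -1.849 -2.709 -1.971
v -1.671 -3.891 -3.549
v -1.841 -2.869 -3.648
v -0.927 -3.212 -3.287
v -0.932 -3.113 -2.251
v -2.588 -3.487 -3.269
v -2.593 -3.388 -2.233
v -3.116 3.567 -2.064
v -4.292 3.821 -1.04
v -2.663 4.505 -1.777
v -3.84 4.759 -0.753
v -2.2 2.741 -0.807
v -3.377 2.995 0.217
v -1.748 3.679 -0.52
v -2.924 3.933 0.504
f 2 1 4
f 2 4 3
f 4 1 5
f 4 5 3
f 5 1 6
f 5 6 3
f 6 1 7
f 6 7 3
f 7 1 8
f 7 8 3
f 8 1 9
f 8 9 3
f 9 1 10
f 9 10 3
f 10 1 2
f 10 2 3
f 12 14 11
f 15 12 11
f 11 14 13
f 13 15 11
f 12 18 14
f 16 12 15
f 16 18 12
f 14 18 13
f 17 15 13
f 13 18 17
f 17 16 15
f 18 16 17
f 19 30 24
f 19 24 20
f 19 20 26
f 19 26 29
f 19 29 30
f 20 24 28
f 24 30 23
f 30 29 21
f 29 26 25
f 26 20 27
f 22 28 23
f 22 23 21
f 22 21 25
f 22 25 27
f 22 27 28
f 23 28 24
f 21 23 30
f 25 21 29
f 27 25 26
f 28 27 20
f 32 34 31
f 35 32 31
f 31 34 33
f 33 35 31
f 32 38 34
f 36 32 35
f 36 38 32
f 34 38 33
f 37 35 33
f 33 38 37
f 37 36 35
f 38 36 37



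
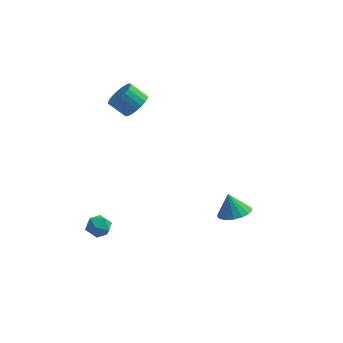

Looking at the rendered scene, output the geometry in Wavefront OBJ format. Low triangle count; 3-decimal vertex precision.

v 2.54 -1.996 -2.096
v 3.277 -2.287 -1.817
v 2.18 -1.824 -0.964
v 3.339 -1.891 -1.858
v 3.217 -1.52 -1.953
v 2.94 -1.258 -2.081
v 2.572 -1.165 -2.212
v 2.196 -1.262 -2.317
v 1.899 -1.528 -2.371
v 1.749 -1.901 -2.362
v 1.78 -2.296 -2.292
v 1.985 -2.622 -2.177
v 2.317 -2.805 -2.043
v 2.7 -2.802 -1.922
v 3.047 -2.615 -1.84
v -4.314 -2.934 -3.505
v -3.8 -2.652 -3.115
v -3.62 -3.788 -3.805
v -3.106 -3.506 -3.415
v -3.672 -3.785 -3.102
v -4.1 -3.258 -2.917
v -3.32 -3.182 -4.003
v -3.748 -2.655 -3.818
v -3.185 -2.806 -3.423
v -3.402 -3.178 -2.866
v -4.018 -3.262 -4.054
v -4.235 -3.634 -3.497
v -3.198 1.568 1.881
v -2.744 1.98 2.395
v -3.568 1.944 3.152
v -4.022 1.532 2.639
v -2.903 2.223 2.233
v -3.727 2.187 2.991
v -3.114 2.353 2.01
v -3.938 2.317 2.768
v -3.339 2.347 1.765
v -4.163 2.311 2.523
v -3.539 2.206 1.54
v -4.363 2.17 2.298
v -3.681 1.955 1.374
v -4.505 1.919 2.132
v -3.739 1.637 1.296
v -4.563 1.601 2.054
v -3.704 1.307 1.319
v -4.528 1.271 2.077
v -3.581 1.022 1.439
v -4.405 0.986 2.197
v -3.392 0.832 1.635
v -4.216 0.796 2.393
v -3.169 0.769 1.874
v -3.993 0.733 2.632
v -2.952 0.844 2.115
v -3.776 0.808 2.872
v -2.777 1.044 2.314
v -3.601 1.008 3.072
v -2.675 1.335 2.439
v -3.499 1.299 3.197
v -2.663 1.666 2.468
v -3.487 1.63 3.225
f 2 1 4
f 2 4 3
f 4 1 5
f 4 5 3
f 5 1 6
f 5 6 3
f 6 1 7
f 6 7 3
f 7 1 8
f 7 8 3
f 8 1 9
f 8 9 3
f 9 1 10
f 9 10 3
f 10 1 11
f 10 11 3
f 11 1 12
f 11 12 3
f 12 1 13
f 12 13 3
f 13 1 14
f 13 14 3
f 14 1 15
f 14 15 3
f 15 1 2
f 15 2 3
f 16 27 21
f 16 21 17
f 16 17 23
f 16 23 26
f 16 26 27
f 17 21 25
f 21 27 20
f 27 26 18
f 26 23 22
f 23 17 24
f 19 25 20
f 19 20 18
f 19 18 22
f 19 22 24
f 19 24 25
f 20 25 21
f 18 20 27
f 22 18 26
f 24 22 23
f 25 24 17
f 29 28 32
f 29 32 30
f 30 32 33
f 30 33 31
f 32 28 34
f 32 34 33
f 33 34 35
f 33 35 31
f 34 28 36
f 34 36 35
f 35 36 37
f 35 37 31
f 36 28 38
f 36 38 37
f 37 38 39
f 37 39 31
f 38 28 40
f 38 40 39
f 39 40 41
f 39 41 31
f 40 28 42
f 40 42 41
f 41 42 43
f 41 43 31
f 42 28 44
f 42 44 43
f 43 44 45
f 43 45 31
f 44 28 46
f 44 46 45
f 45 46 47
f 45 47 31
f 46 28 48
f 46 48 47
f 47 48 49
f 47 49 31
f 48 28 50
f 48 50 49
f 49 50 51
f 49 51 31
f 50 28 52
f 50 52 51
f 51 52 53
f 51 53 31
f 52 28 54
f 52 54 53
f 53 54 55
f 53 55 31
f 54 28 56
f 54 56 55
f 55 56 57
f 55 57 31
f 56 28 58
f 56 58 57
f 57 58 59
f 57 59 31
f 58 28 29
f 58 29 59
f 59 29 30
f 59 30 31



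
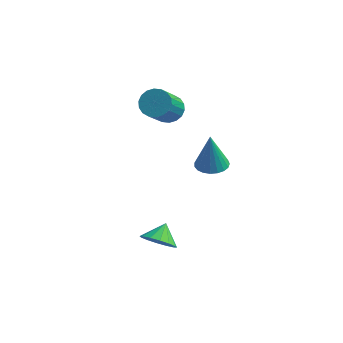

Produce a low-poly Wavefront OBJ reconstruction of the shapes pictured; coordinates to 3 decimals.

v 0.836 -1.062 -2.349
v 1.443 -0.72 -2.903
v 0.924 -0.218 -1.731
v 1.039 -0.563 -3.058
v 0.58 -0.54 -3.024
v 0.189 -0.657 -2.808
v -0.028 -0.882 -2.47
v -0.013 -1.156 -2.1
v 0.228 -1.404 -1.796
v 0.633 -1.56 -1.641
v 1.092 -1.583 -1.675
v 1.482 -1.466 -1.89
v 1.699 -1.241 -2.228
v 1.685 -0.968 -2.599
v -0.422 4.23 2.439
v 0.313 3.985 2.287
v 0.158 2.545 3.849
v -0.578 2.79 4.001
v 0.363 4.239 2.526
v 0.207 2.799 4.087
v 0.257 4.491 2.747
v 0.102 3.05 4.309
v 0.017 4.691 2.908
v -0.139 3.25 4.469
v -0.311 4.799 2.975
v -0.466 3.359 4.537
v -0.66 4.796 2.937
v -0.816 3.355 4.499
v -0.962 4.68 2.8
v -1.118 3.239 4.362
v -1.158 4.475 2.591
v -1.313 3.035 4.153
v -1.207 4.221 2.353
v -1.363 2.781 3.914
v -1.102 3.97 2.131
v -1.257 2.529 3.693
v -0.861 3.77 1.971
v -1.017 2.329 3.532
v -0.534 3.661 1.903
v -0.689 2.221 3.465
v -0.184 3.665 1.941
v -0.34 2.224 3.503
v 0.118 3.781 2.078
v -0.038 2.34 3.64
v 2.173 2.693 0.368
v 2.871 2.287 0.435
v 2.047 2.787 2.272
v 2.977 2.607 0.426
v 2.943 2.942 0.407
v 2.777 3.233 0.382
v 2.506 3.432 0.354
v 2.178 3.502 0.329
v 1.849 3.433 0.31
v 1.576 3.236 0.302
v 1.406 2.945 0.305
v 1.369 2.61 0.319
v 1.471 2.29 0.341
v 1.695 2.04 0.369
v 2.001 1.902 0.396
v 2.337 1.902 0.418
v 2.645 2.038 0.432
f 2 1 4
f 2 4 3
f 4 1 5
f 4 5 3
f 5 1 6
f 5 6 3
f 6 1 7
f 6 7 3
f 7 1 8
f 7 8 3
f 8 1 9
f 8 9 3
f 9 1 10
f 9 10 3
f 10 1 11
f 10 11 3
f 11 1 12
f 11 12 3
f 12 1 13
f 12 13 3
f 13 1 14
f 13 14 3
f 14 1 2
f 14 2 3
f 16 15 19
f 16 19 17
f 17 19 20
f 17 20 18
f 19 15 21
f 19 21 20
f 20 21 22
f 20 22 18
f 21 15 23
f 21 23 22
f 22 23 24
f 22 24 18
f 23 15 25
f 23 25 24
f 24 25 26
f 24 26 18
f 25 15 27
f 25 27 26
f 26 27 28
f 26 28 18
f 27 15 29
f 27 29 28
f 28 29 30
f 28 30 18
f 29 15 31
f 29 31 30
f 30 31 32
f 30 32 18
f 31 15 33
f 31 33 32
f 32 33 34
f 32 34 18
f 33 15 35
f 33 35 34
f 34 35 36
f 34 36 18
f 35 15 37
f 35 37 36
f 36 37 38
f 36 38 18
f 37 15 39
f 37 39 38
f 38 39 40
f 38 40 18
f 39 15 41
f 39 41 40
f 40 41 42
f 40 42 18
f 41 15 43
f 41 43 42
f 42 43 44
f 42 44 18
f 43 15 16
f 43 16 44
f 44 16 17
f 44 17 18
f 46 45 48
f 46 48 47
f 48 45 49
f 48 49 47
f 49 45 50
f 49 50 47
f 50 45 51
f 50 51 47
f 51 45 52
f 51 52 47
f 52 45 53
f 52 53 47
f 53 45 54
f 53 54 47
f 54 45 55
f 54 55 47
f 55 45 56
f 55 56 47
f 56 45 57
f 56 57 47
f 57 45 58
f 57 58 47
f 58 45 59
f 58 59 47
f 59 45 60
f 59 60 47
f 60 45 61
f 60 61 47
f 61 45 46
f 61 46 47



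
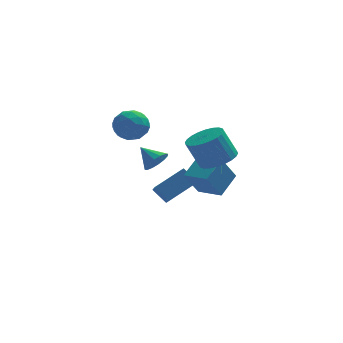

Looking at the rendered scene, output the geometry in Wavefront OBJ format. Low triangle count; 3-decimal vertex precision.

v -3.856 3.814 3.084
v -2.967 3.721 2.532
v -4.373 2.299 2.508
v -3.484 2.206 1.956
v -3.458 2.162 3.006
v -3.138 3.099 3.362
v -4.202 2.921 1.678
v -3.882 3.858 2.034
v -3.18 3.169 1.663
v -2.72 2.7 2.484
v -4.62 3.32 2.556
v -4.16 2.851 3.377
v -3.366 3.901 2.858
v -3.974 2.119 2.182
v -3.959 2.094 2.799
v -3.436 2.039 2.474
v -3.467 3.535 3.346
v -2.944 3.48 3.022
v -3.232 2.564 3.301
v -4.396 2.54 2.018
v -3.873 2.485 1.694
v -3.904 3.981 2.566
v -3.381 3.926 2.241
v -4.108 3.456 1.739
v -2.969 3.521 2.023
v -3.273 2.63 1.685
v -3.695 3.051 1.521
v -3.507 3.601 1.73
v -2.698 3.245 2.506
v -3.002 2.355 2.167
v -2.987 2.329 2.784
v -2.799 2.88 2.994
v -2.824 2.921 1.995
v -4.338 3.665 2.873
v -4.642 2.775 2.534
v -4.541 3.14 2.046
v -4.353 3.691 2.256
v -4.067 3.39 3.355
v -4.371 2.499 3.017
v -3.833 2.419 3.31
v -3.645 2.969 3.519
v -4.516 3.099 3.045
v -1.882 1.193 -2.18
v -2.559 1.686 -1.436
v -1.903 2.452 -3.033
v -2.58 2.944 -2.288
v -0.32 1.876 -1.212
v -0.997 2.368 -0.467
v -0.341 3.134 -2.064
v -1.018 3.627 -1.32
v 0.165 -3.443 3.098
v 1.082 -3.197 3.498
v 0.391 -3.07 5.002
v -0.525 -3.317 4.602
v 0.938 -2.834 3.402
v 0.247 -2.707 4.906
v 0.677 -2.564 3.259
v -0.014 -2.437 4.763
v 0.338 -2.428 3.092
v -0.353 -2.301 4.596
v -0.028 -2.447 2.925
v -0.718 -2.32 4.429
v -0.364 -2.617 2.785
v -1.054 -2.49 4.289
v -0.619 -2.913 2.693
v -1.31 -2.786 4.197
v -0.755 -3.29 2.662
v -1.446 -3.163 4.166
v -0.751 -3.69 2.698
v -1.442 -3.563 4.202
v -0.607 -4.053 2.794
v -1.298 -3.926 4.298
v -0.346 -4.323 2.937
v -1.037 -4.196 4.441
v -0.007 -4.459 3.104
v -0.698 -4.332 4.608
v 0.358 -4.44 3.271
v -0.332 -4.313 4.775
v 0.694 -4.27 3.411
v 0.004 -4.143 4.915
v 0.95 -3.974 3.503
v 0.259 -3.847 5.007
v 1.086 -3.597 3.534
v 0.395 -3.47 5.038
v -0.243 -1.951 0.947
v 0.608 -0.905 1.77
v -1.303 -0.913 0.724
v -0.451 0.133 1.547
v 0.551 -1.453 -0.507
v 1.403 -0.407 0.316
v -0.508 -0.415 -0.73
v 0.343 0.631 0.093
v -2.623 -0.473 1.531
v -2.026 -0.011 1.682
v -3.377 0.273 2.229
v -2.189 0.136 1.349
v -2.468 0.12 1.065
v -2.788 -0.056 0.906
v -3.065 -0.343 0.914
v -3.223 -0.665 1.088
v -3.22 -0.936 1.38
v -3.057 -1.082 1.713
v -2.778 -1.066 1.997
v -2.457 -0.891 2.156
v -2.181 -0.604 2.148
v -2.023 -0.282 1.974
f 1 38 17
f 38 12 41
f 17 41 6
f 38 41 17
f 1 17 13
f 17 6 18
f 13 18 2
f 17 18 13
f 1 13 22
f 13 2 23
f 22 23 8
f 13 23 22
f 1 22 34
f 22 8 37
f 34 37 11
f 22 37 34
f 1 34 38
f 34 11 42
f 38 42 12
f 34 42 38
f 2 18 29
f 18 6 32
f 29 32 10
f 18 32 29
f 6 41 19
f 41 12 40
f 19 40 5
f 41 40 19
f 12 42 39
f 42 11 35
f 39 35 3
f 42 35 39
f 11 37 36
f 37 8 24
f 36 24 7
f 37 24 36
f 8 23 28
f 23 2 25
f 28 25 9
f 23 25 28
f 4 30 16
f 30 10 31
f 16 31 5
f 30 31 16
f 4 16 14
f 16 5 15
f 14 15 3
f 16 15 14
f 4 14 21
f 14 3 20
f 21 20 7
f 14 20 21
f 4 21 26
f 21 7 27
f 26 27 9
f 21 27 26
f 4 26 30
f 26 9 33
f 30 33 10
f 26 33 30
f 5 31 19
f 31 10 32
f 19 32 6
f 31 32 19
f 3 15 39
f 15 5 40
f 39 40 12
f 15 40 39
f 7 20 36
f 20 3 35
f 36 35 11
f 20 35 36
f 9 27 28
f 27 7 24
f 28 24 8
f 27 24 28
f 10 33 29
f 33 9 25
f 29 25 2
f 33 25 29
f 44 46 43
f 47 44 43
f 43 46 45
f 45 47 43
f 44 50 46
f 48 44 47
f 48 50 44
f 46 50 45
f 49 47 45
f 45 50 49
f 49 48 47
f 50 48 49
f 52 51 55
f 52 55 53
f 53 55 56
f 53 56 54
f 55 51 57
f 55 57 56
f 56 57 58
f 56 58 54
f 57 51 59
f 57 59 58
f 58 59 60
f 58 60 54
f 59 51 61
f 59 61 60
f 60 61 62
f 60 62 54
f 61 51 63
f 61 63 62
f 62 63 64
f 62 64 54
f 63 51 65
f 63 65 64
f 64 65 66
f 64 66 54
f 65 51 67
f 65 67 66
f 66 67 68
f 66 68 54
f 67 51 69
f 67 69 68
f 68 69 70
f 68 70 54
f 69 51 71
f 69 71 70
f 70 71 72
f 70 72 54
f 71 51 73
f 71 73 72
f 72 73 74
f 72 74 54
f 73 51 75
f 73 75 74
f 74 75 76
f 74 76 54
f 75 51 77
f 75 77 76
f 76 77 78
f 76 78 54
f 77 51 79
f 77 79 78
f 78 79 80
f 78 80 54
f 79 51 81
f 79 81 80
f 80 81 82
f 80 82 54
f 81 51 83
f 81 83 82
f 82 83 84
f 82 84 54
f 83 51 52
f 83 52 84
f 84 52 53
f 84 53 54
f 86 88 85
f 89 86 85
f 85 88 87
f 87 89 85
f 86 92 88
f 90 86 89
f 90 92 86
f 88 92 87
f 91 89 87
f 87 92 91
f 91 90 89
f 92 90 91
f 94 93 96
f 94 96 95
f 96 93 97
f 96 97 95
f 97 93 98
f 97 98 95
f 98 93 99
f 98 99 95
f 99 93 100
f 99 100 95
f 100 93 101
f 100 101 95
f 101 93 102
f 101 102 95
f 102 93 103
f 102 103 95
f 103 93 104
f 103 104 95
f 104 93 105
f 104 105 95
f 105 93 106
f 105 106 95
f 106 93 94
f 106 94 95



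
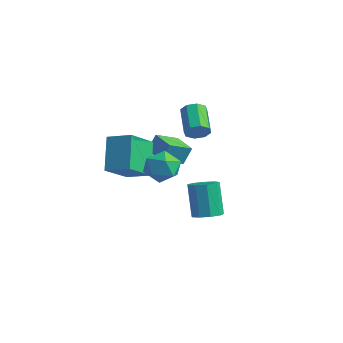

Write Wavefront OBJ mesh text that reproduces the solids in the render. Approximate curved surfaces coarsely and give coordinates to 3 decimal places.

v -0.641 2.413 0.093
v -0.214 2.702 0.4
v -1.252 3.496 1.094
v -1.679 3.207 0.787
v -0.319 2.911 0.004
v -1.356 3.706 0.699
v -0.612 2.828 -0.339
v -1.649 3.623 0.355
v -0.923 2.502 -0.43
v -1.96 3.297 0.265
v -1.068 2.124 -0.214
v -2.106 2.918 0.48
v -0.964 1.914 0.181
v -2.001 2.709 0.876
v -0.671 1.997 0.525
v -1.708 2.792 1.219
v -0.36 2.323 0.615
v -1.397 3.118 1.31
v -1.455 -2.19 -0.783
v -2.274 -1.312 0.572
v -1.657 -0.773 -1.823
v -2.475 0.105 -0.469
v -0.385 -1.765 -0.411
v -1.203 -0.887 0.943
v -0.586 -0.348 -1.452
v -1.405 0.53 -0.097
v -2.169 0.901 -1.028
v -2.028 1.275 -0.177
v -1.922 1.97 -1.539
v -1.781 2.344 -0.688
v -0.979 0.596 -1.092
v -0.838 0.97 -0.241
v -0.732 1.665 -1.603
v -0.591 2.039 -0.752
v 2.1 -1.737 1.158
v 2.874 -1.98 1.42
v 1.806 -3.04 0.82
v 2.58 -3.283 1.082
v 2.001 -3.021 1.649
v 2.183 -2.216 1.858
v 2.497 -2.804 0.382
v 2.679 -1.999 0.591
v 3.119 -2.639 0.94
v 2.812 -2.773 1.723
v 1.868 -2.247 0.517
v 1.561 -2.381 1.3
v 1.905 0.486 -3.163
v 2.349 1.011 -3.105
v 1.74 1.358 -1.579
v 1.295 0.834 -1.637
v 1.946 1.161 -3.3
v 1.337 1.509 -1.774
v 1.524 0.996 -3.431
v 0.915 1.343 -1.905
v 1.28 0.592 -3.437
v 0.671 0.939 -1.91
v 1.328 0.138 -3.314
v 0.719 0.486 -1.788
v 1.646 -0.152 -3.121
v 1.037 0.196 -1.595
v 2.085 -0.144 -2.948
v 1.476 0.204 -1.421
v 2.439 0.159 -2.875
v 1.83 0.507 -1.349
v 2.544 0.615 -2.937
v 1.935 0.963 -1.411
f 2 1 5
f 2 5 3
f 3 5 6
f 3 6 4
f 5 1 7
f 5 7 6
f 6 7 8
f 6 8 4
f 7 1 9
f 7 9 8
f 8 9 10
f 8 10 4
f 9 1 11
f 9 11 10
f 10 11 12
f 10 12 4
f 11 1 13
f 11 13 12
f 12 13 14
f 12 14 4
f 13 1 15
f 13 15 14
f 14 15 16
f 14 16 4
f 15 1 17
f 15 17 16
f 16 17 18
f 16 18 4
f 17 1 2
f 17 2 18
f 18 2 3
f 18 3 4
f 20 22 19
f 23 20 19
f 19 22 21
f 21 23 19
f 20 26 22
f 24 20 23
f 24 26 20
f 22 26 21
f 25 23 21
f 21 26 25
f 25 24 23
f 26 24 25
f 28 30 27
f 31 28 27
f 27 30 29
f 29 31 27
f 28 34 30
f 32 28 31
f 32 34 28
f 30 34 29
f 33 31 29
f 29 34 33
f 33 32 31
f 34 32 33
f 35 46 40
f 35 40 36
f 35 36 42
f 35 42 45
f 35 45 46
f 36 40 44
f 40 46 39
f 46 45 37
f 45 42 41
f 42 36 43
f 38 44 39
f 38 39 37
f 38 37 41
f 38 41 43
f 38 43 44
f 39 44 40
f 37 39 46
f 41 37 45
f 43 41 42
f 44 43 36
f 48 47 51
f 48 51 49
f 49 51 52
f 49 52 50
f 51 47 53
f 51 53 52
f 52 53 54
f 52 54 50
f 53 47 55
f 53 55 54
f 54 55 56
f 54 56 50
f 55 47 57
f 55 57 56
f 56 57 58
f 56 58 50
f 57 47 59
f 57 59 58
f 58 59 60
f 58 60 50
f 59 47 61
f 59 61 60
f 60 61 62
f 60 62 50
f 61 47 63
f 61 63 62
f 62 63 64
f 62 64 50
f 63 47 65
f 63 65 64
f 64 65 66
f 64 66 50
f 65 47 48
f 65 48 66
f 66 48 49
f 66 49 50



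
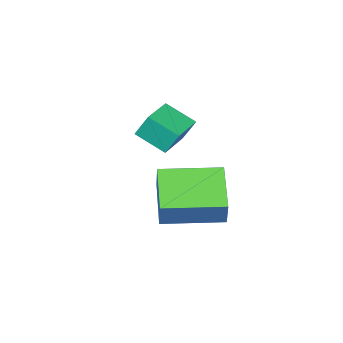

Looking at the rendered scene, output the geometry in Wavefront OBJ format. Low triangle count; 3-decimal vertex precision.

v 1.015 -1.696 1.29
v 0.79 -1.263 2.197
v 0.519 -0.714 0.697
v 0.293 -0.281 1.604
v 2.147 -1.119 1.296
v 1.921 -0.686 2.203
v 1.65 -0.137 0.703
v 1.425 0.296 1.61
v 0.868 1.846 -0.016
v 1.127 2.232 0.992
v 1.774 3.207 -0.77
v 2.033 3.593 0.238
v 2.607 0.687 -0.018
v 2.866 1.073 0.99
v 3.513 2.048 -0.772
v 3.772 2.434 0.236
f 2 4 1
f 5 2 1
f 1 4 3
f 3 5 1
f 2 8 4
f 6 2 5
f 6 8 2
f 4 8 3
f 7 5 3
f 3 8 7
f 7 6 5
f 8 6 7
f 10 12 9
f 13 10 9
f 9 12 11
f 11 13 9
f 10 16 12
f 14 10 13
f 14 16 10
f 12 16 11
f 15 13 11
f 11 16 15
f 15 14 13
f 16 14 15



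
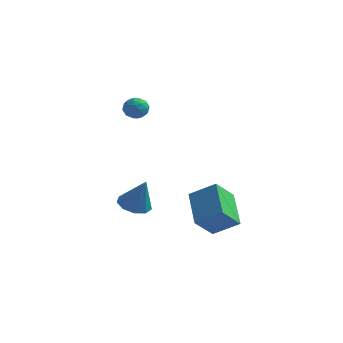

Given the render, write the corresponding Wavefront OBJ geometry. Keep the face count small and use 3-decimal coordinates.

v -3.779 2.227 4.129
v -3.408 2.414 3.6
v -3.072 1.426 4.34
v -2.701 1.613 3.811
v -2.736 2.009 4.354
v -3.173 2.504 4.224
v -3.307 1.336 3.716
v -3.744 1.831 3.586
v -3.116 1.864 3.345
v -2.764 2.28 3.739
v -3.716 1.56 4.201
v -3.364 1.976 4.595
v -3.655 2.391 3.846
v -2.825 1.449 4.094
v -2.845 1.681 4.414
v -2.627 1.792 4.102
v -3.517 2.443 4.213
v -3.299 2.554 3.902
v -2.904 2.315 4.345
v -3.181 1.286 4.038
v -2.963 1.397 3.727
v -3.853 2.048 3.838
v -3.635 2.159 3.526
v -3.576 1.525 3.595
v -3.266 2.178 3.385
v -2.851 1.707 3.509
v -3.207 1.544 3.453
v -3.464 1.835 3.376
v -3.059 2.422 3.617
v -2.643 1.951 3.741
v -2.664 2.183 4.06
v -2.921 2.474 3.984
v -2.887 2.099 3.467
v -3.837 1.889 4.199
v -3.421 1.418 4.323
v -3.559 1.366 3.956
v -3.816 1.657 3.88
v -3.629 2.133 4.431
v -3.214 1.662 4.555
v -3.016 2.005 4.564
v -3.273 2.296 4.487
v -3.593 1.741 4.473
v -0.003 0.685 -0.596
v 1.252 0.941 0.203
v 0.465 1.698 -1.658
v 1.721 1.954 -0.859
v 0.959 -0.834 -1.621
v 2.215 -0.578 -0.822
v 1.428 0.179 -2.683
v 2.683 0.435 -1.884
v -3.805 2.845 -2.876
v -3.042 2.504 -3.209
v -3.115 2.735 -1.184
v -3.005 3.118 -3.184
v -3.342 3.604 -3.015
v -3.896 3.736 -2.78
v -4.407 3.451 -2.59
v -4.637 2.882 -2.534
v -4.477 2.297 -2.637
v -4.004 1.968 -2.852
v -3.437 2.05 -3.078
f 1 38 17
f 38 12 41
f 17 41 6
f 38 41 17
f 1 17 13
f 17 6 18
f 13 18 2
f 17 18 13
f 1 13 22
f 13 2 23
f 22 23 8
f 13 23 22
f 1 22 34
f 22 8 37
f 34 37 11
f 22 37 34
f 1 34 38
f 34 11 42
f 38 42 12
f 34 42 38
f 2 18 29
f 18 6 32
f 29 32 10
f 18 32 29
f 6 41 19
f 41 12 40
f 19 40 5
f 41 40 19
f 12 42 39
f 42 11 35
f 39 35 3
f 42 35 39
f 11 37 36
f 37 8 24
f 36 24 7
f 37 24 36
f 8 23 28
f 23 2 25
f 28 25 9
f 23 25 28
f 4 30 16
f 30 10 31
f 16 31 5
f 30 31 16
f 4 16 14
f 16 5 15
f 14 15 3
f 16 15 14
f 4 14 21
f 14 3 20
f 21 20 7
f 14 20 21
f 4 21 26
f 21 7 27
f 26 27 9
f 21 27 26
f 4 26 30
f 26 9 33
f 30 33 10
f 26 33 30
f 5 31 19
f 31 10 32
f 19 32 6
f 31 32 19
f 3 15 39
f 15 5 40
f 39 40 12
f 15 40 39
f 7 20 36
f 20 3 35
f 36 35 11
f 20 35 36
f 9 27 28
f 27 7 24
f 28 24 8
f 27 24 28
f 10 33 29
f 33 9 25
f 29 25 2
f 33 25 29
f 44 46 43
f 47 44 43
f 43 46 45
f 45 47 43
f 44 50 46
f 48 44 47
f 48 50 44
f 46 50 45
f 49 47 45
f 45 50 49
f 49 48 47
f 50 48 49
f 52 51 54
f 52 54 53
f 54 51 55
f 54 55 53
f 55 51 56
f 55 56 53
f 56 51 57
f 56 57 53
f 57 51 58
f 57 58 53
f 58 51 59
f 58 59 53
f 59 51 60
f 59 60 53
f 60 51 61
f 60 61 53
f 61 51 52
f 61 52 53



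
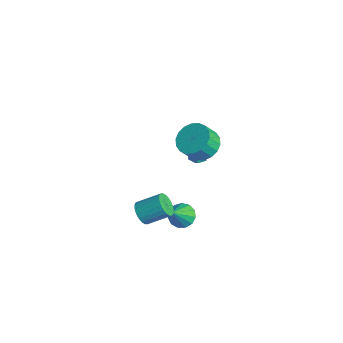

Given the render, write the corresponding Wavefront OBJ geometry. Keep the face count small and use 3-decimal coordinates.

v 1.133 -0.695 3.005
v 2.089 -1.091 2.631
v 2.182 -1.821 3.641
v 1.227 -1.425 4.015
v 2.228 -0.705 2.897
v 2.321 -1.434 3.907
v 2.15 -0.316 3.184
v 2.244 -1.046 4.195
v 1.871 -0.003 3.436
v 1.964 -0.733 4.447
v 1.446 0.173 3.603
v 1.539 -0.556 4.614
v 0.959 0.178 3.651
v 1.052 -0.552 4.662
v 0.506 0.009 3.571
v 0.599 -0.721 4.582
v 0.178 -0.299 3.379
v 0.271 -1.029 4.389
v 0.039 -0.686 3.113
v 0.132 -1.415 4.123
v 0.116 -1.074 2.825
v 0.21 -1.804 3.836
v 0.396 -1.387 2.573
v 0.489 -2.117 3.584
v 0.821 -1.564 2.406
v 0.914 -2.293 3.417
v 1.308 -1.568 2.358
v 1.401 -2.298 3.369
v 1.761 -1.399 2.438
v 1.854 -2.129 3.449
v 0.03 -1.511 -4.457
v 0.759 -1.609 -4.903
v 0.79 -2.489 -3.003
v 0.807 -1.198 -4.652
v 0.609 -0.886 -4.338
v 0.227 -0.772 -4.063
v -0.217 -0.893 -3.912
v -0.583 -1.21 -3.934
v -0.754 -1.623 -4.123
v -0.676 -2 -4.417
v -0.374 -2.221 -4.724
v 0.057 -2.217 -4.946
v 0.479 -1.989 -5.013
v -2.84 1.51 -1.992
v -2.416 1.245 -2.474
v -3.184 0.475 -1.726
v -2.76 0.21 -2.208
v -2.496 0.502 -1.636
v -2.284 1.142 -1.8
v -3.316 0.578 -2.4
v -3.104 1.218 -2.564
v -2.71 0.67 -2.726
v -2.204 0.622 -2.254
v -3.396 1.098 -1.946
v -2.89 1.05 -1.474
v 0.424 -4.219 -2.608
v 1.021 -4.694 -2.336
v 1.633 -3.436 -1.481
v 1.036 -2.961 -1.752
v 1.155 -4.568 -2.618
v 1.767 -3.309 -1.763
v 1.163 -4.381 -2.898
v 1.775 -3.123 -2.043
v 1.043 -4.166 -3.128
v 1.654 -2.908 -2.273
v 0.815 -3.961 -3.268
v 1.427 -2.702 -2.413
v 0.521 -3.8 -3.294
v 1.132 -2.541 -2.438
v 0.209 -3.711 -3.201
v 0.821 -2.453 -2.346
v -0.065 -3.711 -3.006
v 0.547 -2.452 -2.15
v -0.255 -3.798 -2.741
v 0.357 -2.54 -1.886
v -0.327 -3.958 -2.454
v 0.285 -2.7 -1.599
v -0.27 -4.164 -2.193
v 0.342 -2.905 -1.338
v -0.092 -4.379 -2.004
v 0.52 -3.12 -1.149
v 0.175 -4.566 -1.919
v 0.787 -3.308 -1.064
v 0.485 -4.693 -1.954
v 1.096 -3.435 -1.098
v 0.784 -4.739 -2.101
v 1.396 -3.48 -1.246
f 2 1 5
f 2 5 3
f 3 5 6
f 3 6 4
f 5 1 7
f 5 7 6
f 6 7 8
f 6 8 4
f 7 1 9
f 7 9 8
f 8 9 10
f 8 10 4
f 9 1 11
f 9 11 10
f 10 11 12
f 10 12 4
f 11 1 13
f 11 13 12
f 12 13 14
f 12 14 4
f 13 1 15
f 13 15 14
f 14 15 16
f 14 16 4
f 15 1 17
f 15 17 16
f 16 17 18
f 16 18 4
f 17 1 19
f 17 19 18
f 18 19 20
f 18 20 4
f 19 1 21
f 19 21 20
f 20 21 22
f 20 22 4
f 21 1 23
f 21 23 22
f 22 23 24
f 22 24 4
f 23 1 25
f 23 25 24
f 24 25 26
f 24 26 4
f 25 1 27
f 25 27 26
f 26 27 28
f 26 28 4
f 27 1 29
f 27 29 28
f 28 29 30
f 28 30 4
f 29 1 2
f 29 2 30
f 30 2 3
f 30 3 4
f 32 31 34
f 32 34 33
f 34 31 35
f 34 35 33
f 35 31 36
f 35 36 33
f 36 31 37
f 36 37 33
f 37 31 38
f 37 38 33
f 38 31 39
f 38 39 33
f 39 31 40
f 39 40 33
f 40 31 41
f 40 41 33
f 41 31 42
f 41 42 33
f 42 31 43
f 42 43 33
f 43 31 32
f 43 32 33
f 44 55 49
f 44 49 45
f 44 45 51
f 44 51 54
f 44 54 55
f 45 49 53
f 49 55 48
f 55 54 46
f 54 51 50
f 51 45 52
f 47 53 48
f 47 48 46
f 47 46 50
f 47 50 52
f 47 52 53
f 48 53 49
f 46 48 55
f 50 46 54
f 52 50 51
f 53 52 45
f 57 56 60
f 57 60 58
f 58 60 61
f 58 61 59
f 60 56 62
f 60 62 61
f 61 62 63
f 61 63 59
f 62 56 64
f 62 64 63
f 63 64 65
f 63 65 59
f 64 56 66
f 64 66 65
f 65 66 67
f 65 67 59
f 66 56 68
f 66 68 67
f 67 68 69
f 67 69 59
f 68 56 70
f 68 70 69
f 69 70 71
f 69 71 59
f 70 56 72
f 70 72 71
f 71 72 73
f 71 73 59
f 72 56 74
f 72 74 73
f 73 74 75
f 73 75 59
f 74 56 76
f 74 76 75
f 75 76 77
f 75 77 59
f 76 56 78
f 76 78 77
f 77 78 79
f 77 79 59
f 78 56 80
f 78 80 79
f 79 80 81
f 79 81 59
f 80 56 82
f 80 82 81
f 81 82 83
f 81 83 59
f 82 56 84
f 82 84 83
f 83 84 85
f 83 85 59
f 84 56 86
f 84 86 85
f 85 86 87
f 85 87 59
f 86 56 57
f 86 57 87
f 87 57 58
f 87 58 59



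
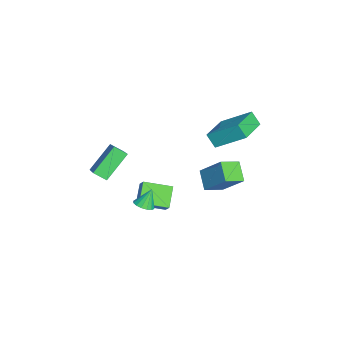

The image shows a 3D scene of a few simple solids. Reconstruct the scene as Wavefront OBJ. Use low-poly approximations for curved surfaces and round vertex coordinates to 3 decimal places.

v 0.616 -3.688 1.098
v 2.337 -3.351 2.235
v 0.768 -2.978 0.656
v 2.49 -2.641 1.793
v 1.67 -4.719 -0.193
v 3.392 -4.382 0.944
v 1.823 -4.009 -0.635
v 3.544 -3.672 0.502
v 2.362 -1.84 -2.452
v 2.923 -1.944 -2.235
v 2.038 -1.42 -1.408
v 2.933 -1.65 -2.351
v 2.79 -1.407 -2.493
v 2.532 -1.28 -2.624
v 2.229 -1.303 -2.709
v 1.961 -1.47 -2.725
v 1.801 -1.736 -2.668
v 1.791 -2.029 -2.552
v 1.934 -2.272 -2.41
v 2.191 -2.4 -2.279
v 2.495 -2.377 -2.194
v 2.762 -2.21 -2.178
v -1.454 1.384 0.412
v -1.027 3.061 1.602
v -3.422 2.142 0.049
v -2.995 3.819 1.238
v -1.125 1.861 -0.378
v -0.698 3.538 0.811
v -3.093 2.619 -0.742
v -2.666 4.296 0.448
v -1.556 2.039 -2.657
v -0.767 3.178 -1.243
v -0.538 2.317 -3.45
v 0.251 3.457 -2.036
v -0.931 1.043 -2.204
v -0.142 2.183 -0.79
v 0.087 1.322 -2.997
v 0.876 2.461 -1.583
v 0.529 -2.384 -4.012
v -0.573 -2.212 -3.117
v 0.402 -0.774 -4.477
v -0.699 -0.602 -3.582
v 1.079 -2.158 -3.378
v -0.022 -1.986 -2.483
v 0.953 -0.548 -3.843
v -0.149 -0.376 -2.948
f 2 4 1
f 5 2 1
f 1 4 3
f 3 5 1
f 2 8 4
f 6 2 5
f 6 8 2
f 4 8 3
f 7 5 3
f 3 8 7
f 7 6 5
f 8 6 7
f 10 9 12
f 10 12 11
f 12 9 13
f 12 13 11
f 13 9 14
f 13 14 11
f 14 9 15
f 14 15 11
f 15 9 16
f 15 16 11
f 16 9 17
f 16 17 11
f 17 9 18
f 17 18 11
f 18 9 19
f 18 19 11
f 19 9 20
f 19 20 11
f 20 9 21
f 20 21 11
f 21 9 22
f 21 22 11
f 22 9 10
f 22 10 11
f 24 26 23
f 27 24 23
f 23 26 25
f 25 27 23
f 24 30 26
f 28 24 27
f 28 30 24
f 26 30 25
f 29 27 25
f 25 30 29
f 29 28 27
f 30 28 29
f 32 34 31
f 35 32 31
f 31 34 33
f 33 35 31
f 32 38 34
f 36 32 35
f 36 38 32
f 34 38 33
f 37 35 33
f 33 38 37
f 37 36 35
f 38 36 37
f 40 42 39
f 43 40 39
f 39 42 41
f 41 43 39
f 40 46 42
f 44 40 43
f 44 46 40
f 42 46 41
f 45 43 41
f 41 46 45
f 45 44 43
f 46 44 45



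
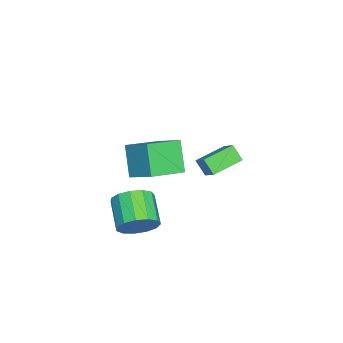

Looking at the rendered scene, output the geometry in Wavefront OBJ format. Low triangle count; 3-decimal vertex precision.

v -4.763 2.706 -1.871
v -4.232 3.159 -1.369
v -4.517 3.163 -2.544
v -3.985 3.616 -2.042
v -3.675 1.724 -2.138
v -3.143 2.177 -1.636
v -3.428 2.181 -2.811
v -2.897 2.634 -2.309
v 0.304 -0.095 -0.549
v -0.476 -0.44 0.734
v -0.88 0.97 -0.981
v -1.659 0.626 0.301
v 0.979 0.934 0.139
v 0.2 0.59 1.421
v -0.204 2 -0.294
v -0.984 1.655 0.989
v 1.34 0.484 -2.617
v 1.776 -0.258 -2.435
v 0.596 -0.767 -1.682
v 0.16 -0.024 -1.863
v 1.876 0.057 -2.065
v 0.696 -0.452 -1.312
v 1.806 0.507 -1.87
v 0.626 -0.001 -1.117
v 1.588 0.951 -1.913
v 0.408 0.442 -1.16
v 1.292 1.246 -2.178
v 0.111 0.737 -1.425
v 1.01 1.3 -2.583
v -0.17 0.791 -1.83
v 0.834 1.094 -2.999
v -0.347 0.585 -2.246
v 0.818 0.695 -3.293
v -0.363 0.187 -2.54
v 0.968 0.229 -3.372
v -0.212 -0.279 -2.619
v 1.237 -0.155 -3.212
v 0.056 -0.664 -2.459
v 1.538 -0.337 -2.862
v 0.357 -0.846 -2.109
f 2 4 1
f 5 2 1
f 1 4 3
f 3 5 1
f 2 8 4
f 6 2 5
f 6 8 2
f 4 8 3
f 7 5 3
f 3 8 7
f 7 6 5
f 8 6 7
f 10 12 9
f 13 10 9
f 9 12 11
f 11 13 9
f 10 16 12
f 14 10 13
f 14 16 10
f 12 16 11
f 15 13 11
f 11 16 15
f 15 14 13
f 16 14 15
f 18 17 21
f 18 21 19
f 19 21 22
f 19 22 20
f 21 17 23
f 21 23 22
f 22 23 24
f 22 24 20
f 23 17 25
f 23 25 24
f 24 25 26
f 24 26 20
f 25 17 27
f 25 27 26
f 26 27 28
f 26 28 20
f 27 17 29
f 27 29 28
f 28 29 30
f 28 30 20
f 29 17 31
f 29 31 30
f 30 31 32
f 30 32 20
f 31 17 33
f 31 33 32
f 32 33 34
f 32 34 20
f 33 17 35
f 33 35 34
f 34 35 36
f 34 36 20
f 35 17 37
f 35 37 36
f 36 37 38
f 36 38 20
f 37 17 39
f 37 39 38
f 38 39 40
f 38 40 20
f 39 17 18
f 39 18 40
f 40 18 19
f 40 19 20



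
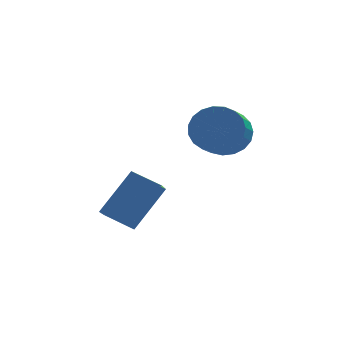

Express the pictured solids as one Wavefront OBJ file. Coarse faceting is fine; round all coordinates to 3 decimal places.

v 3.836 0.172 0.377
v 4.159 0.592 1.225
v 3.748 -0.471 1.91
v 3.424 -0.892 1.063
v 3.768 0.73 1.204
v 3.357 -0.333 1.889
v 3.388 0.772 1.04
v 2.977 -0.291 1.725
v 3.085 0.709 0.762
v 2.674 -0.354 1.447
v 2.912 0.554 0.417
v 2.501 -0.509 1.102
v 2.899 0.332 0.065
v 2.488 -0.731 0.75
v 3.048 0.083 -0.232
v 2.637 -0.98 0.453
v 3.333 -0.151 -0.425
v 2.922 -1.214 0.261
v 3.705 -0.329 -0.478
v 3.294 -1.392 0.207
v 4.099 -0.421 -0.384
v 3.688 -1.484 0.301
v 4.448 -0.41 -0.158
v 4.037 -1.473 0.527
v 4.691 -0.299 0.161
v 4.28 -1.362 0.846
v 4.786 -0.106 0.517
v 4.375 -1.169 1.202
v 4.717 0.135 0.849
v 4.306 -0.929 1.534
v 4.495 0.382 1.099
v 4.084 -0.682 1.784
v 0.434 -1.432 -3.244
v -0.576 -0.858 -2.78
v 0.635 -0.593 -3.843
v -0.374 -0.02 -3.38
v 1.594 -0.62 -1.72
v 0.585 -0.047 -1.257
v 1.796 0.218 -2.32
v 0.786 0.792 -1.856
f 2 1 5
f 2 5 3
f 3 5 6
f 3 6 4
f 5 1 7
f 5 7 6
f 6 7 8
f 6 8 4
f 7 1 9
f 7 9 8
f 8 9 10
f 8 10 4
f 9 1 11
f 9 11 10
f 10 11 12
f 10 12 4
f 11 1 13
f 11 13 12
f 12 13 14
f 12 14 4
f 13 1 15
f 13 15 14
f 14 15 16
f 14 16 4
f 15 1 17
f 15 17 16
f 16 17 18
f 16 18 4
f 17 1 19
f 17 19 18
f 18 19 20
f 18 20 4
f 19 1 21
f 19 21 20
f 20 21 22
f 20 22 4
f 21 1 23
f 21 23 22
f 22 23 24
f 22 24 4
f 23 1 25
f 23 25 24
f 24 25 26
f 24 26 4
f 25 1 27
f 25 27 26
f 26 27 28
f 26 28 4
f 27 1 29
f 27 29 28
f 28 29 30
f 28 30 4
f 29 1 31
f 29 31 30
f 30 31 32
f 30 32 4
f 31 1 2
f 31 2 32
f 32 2 3
f 32 3 4
f 34 36 33
f 37 34 33
f 33 36 35
f 35 37 33
f 34 40 36
f 38 34 37
f 38 40 34
f 36 40 35
f 39 37 35
f 35 40 39
f 39 38 37
f 40 38 39



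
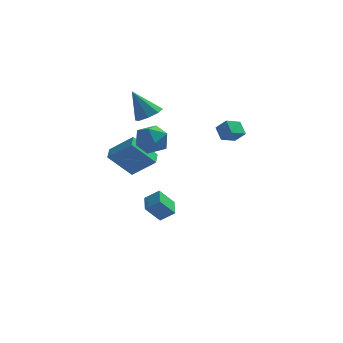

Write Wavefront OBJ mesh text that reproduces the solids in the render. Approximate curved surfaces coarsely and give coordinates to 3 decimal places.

v 1.21 0.234 1.482
v 1.819 -0.092 2.191
v 0.881 0.982 2.108
v 1.49 0.657 2.818
v 2.01 0.903 1.102
v 2.619 0.578 1.812
v 1.681 1.652 1.729
v 2.29 1.326 2.438
v -3.897 -0.188 -1.26
v -5.277 -0.462 0.272
v -3.846 0.717 -1.052
v -5.226 0.443 0.48
v -2.494 -0.543 -0.06
v -3.874 -0.817 1.472
v -2.443 0.362 0.148
v -3.823 0.088 1.68
v -2.982 1.585 2.833
v -2.432 2.282 3.033
v -3.978 1.875 4.567
v -2.996 2.481 2.676
v -3.552 2.155 2.411
v -3.774 1.495 2.393
v -3.532 0.888 2.634
v -2.968 0.689 2.991
v -2.412 1.015 3.256
v -2.19 1.675 3.273
v -3.411 -2.955 3.611
v -2.813 -2.338 2.918
v -2.367 -4.362 3.262
v -1.769 -3.745 2.569
v -1.728 -3.552 3.655
v -2.373 -2.682 3.871
v -2.807 -4.018 2.309
v -3.452 -3.148 2.525
v -2.439 -2.995 2.113
v -1.772 -2.707 2.945
v -3.408 -3.993 3.235
v -2.741 -3.705 4.067
v -3.143 -0.516 -3.894
v -2.271 -0.602 -3.229
v -3.234 0.71 -3.616
v -2.362 0.624 -2.952
v -2.278 -0.204 -4.988
v -1.406 -0.29 -4.324
v -2.369 1.022 -4.711
v -1.497 0.936 -4.046
f 2 4 1
f 5 2 1
f 1 4 3
f 3 5 1
f 2 8 4
f 6 2 5
f 6 8 2
f 4 8 3
f 7 5 3
f 3 8 7
f 7 6 5
f 8 6 7
f 10 12 9
f 13 10 9
f 9 12 11
f 11 13 9
f 10 16 12
f 14 10 13
f 14 16 10
f 12 16 11
f 15 13 11
f 11 16 15
f 15 14 13
f 16 14 15
f 18 17 20
f 18 20 19
f 20 17 21
f 20 21 19
f 21 17 22
f 21 22 19
f 22 17 23
f 22 23 19
f 23 17 24
f 23 24 19
f 24 17 25
f 24 25 19
f 25 17 26
f 25 26 19
f 26 17 18
f 26 18 19
f 27 38 32
f 27 32 28
f 27 28 34
f 27 34 37
f 27 37 38
f 28 32 36
f 32 38 31
f 38 37 29
f 37 34 33
f 34 28 35
f 30 36 31
f 30 31 29
f 30 29 33
f 30 33 35
f 30 35 36
f 31 36 32
f 29 31 38
f 33 29 37
f 35 33 34
f 36 35 28
f 40 42 39
f 43 40 39
f 39 42 41
f 41 43 39
f 40 46 42
f 44 40 43
f 44 46 40
f 42 46 41
f 45 43 41
f 41 46 45
f 45 44 43
f 46 44 45

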